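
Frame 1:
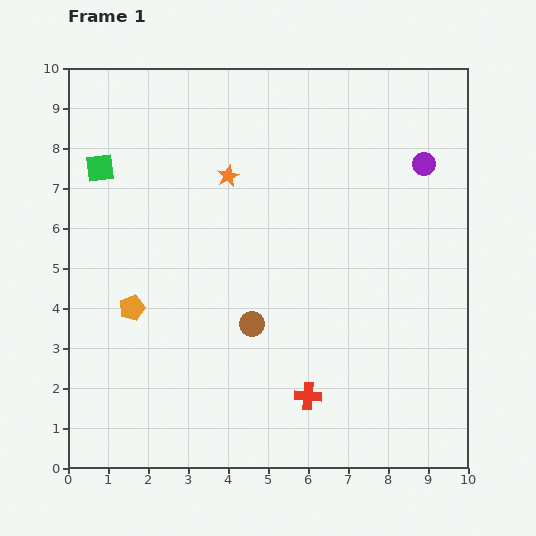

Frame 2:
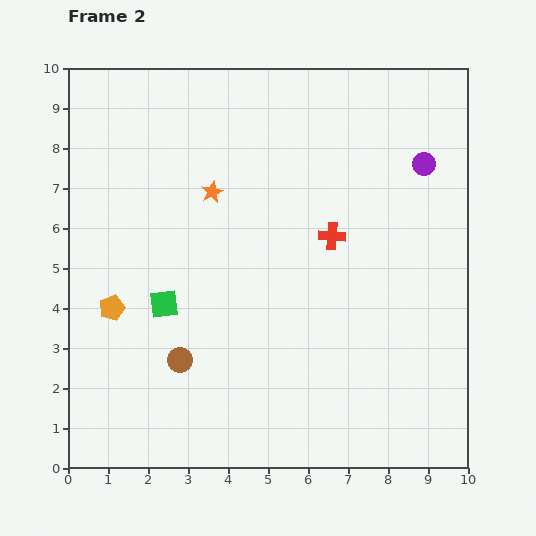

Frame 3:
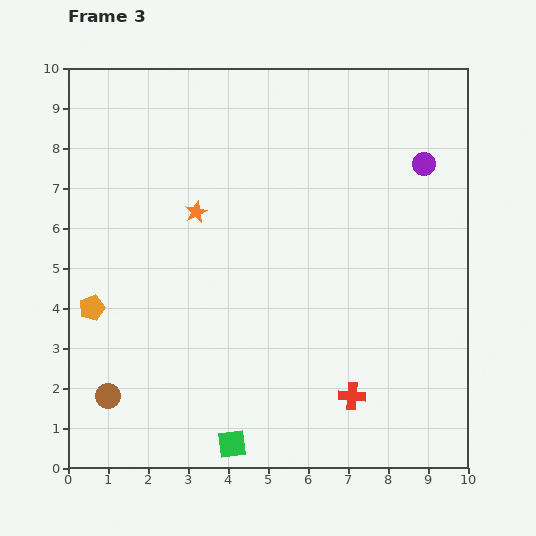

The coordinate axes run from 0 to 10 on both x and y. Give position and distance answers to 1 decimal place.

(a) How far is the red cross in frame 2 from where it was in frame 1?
4.0

The red cross moved from (6.0, 1.8) to (6.6, 5.8), a distance of √(0.6² + 4.0²) ≈ 4.0.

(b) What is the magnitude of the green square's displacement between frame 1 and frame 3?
7.6

The green square moved from (0.8, 7.5) to (4.1, 0.6), a distance of √(3.3² + 6.9²) ≈ 7.6.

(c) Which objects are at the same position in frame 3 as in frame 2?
the purple circle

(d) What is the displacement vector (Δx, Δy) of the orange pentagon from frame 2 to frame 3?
(-0.5, 0.0)

The orange pentagon was at (1.1, 4.0) in frame 2 and (0.6, 4.0) in frame 3.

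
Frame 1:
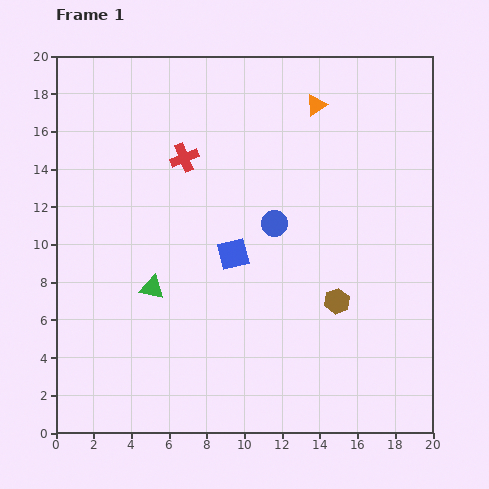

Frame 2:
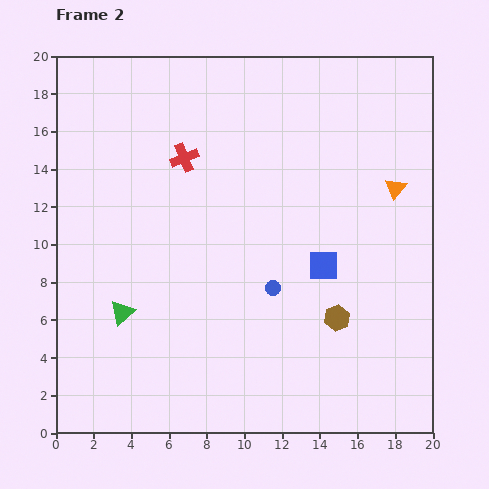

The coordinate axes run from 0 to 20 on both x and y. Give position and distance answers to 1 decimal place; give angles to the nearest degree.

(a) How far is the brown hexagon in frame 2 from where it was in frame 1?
0.9

The brown hexagon moved from (14.9, 7.0) to (14.9, 6.1), a distance of √(0.0² + 0.9²) ≈ 0.9.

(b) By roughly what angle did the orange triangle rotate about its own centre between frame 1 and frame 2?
19° counter-clockwise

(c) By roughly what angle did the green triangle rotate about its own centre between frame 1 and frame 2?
54° counter-clockwise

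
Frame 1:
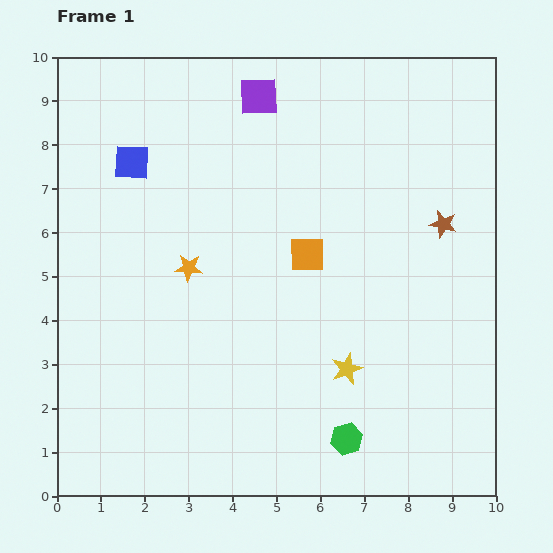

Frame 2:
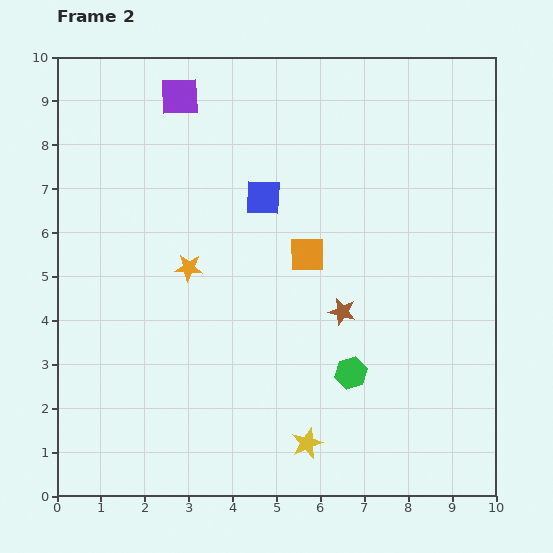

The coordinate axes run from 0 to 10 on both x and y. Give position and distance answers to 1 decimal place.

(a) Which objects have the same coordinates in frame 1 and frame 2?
the orange square, the orange star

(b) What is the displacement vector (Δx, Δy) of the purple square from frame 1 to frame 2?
(-1.8, 0.0)

The purple square was at (4.6, 9.1) in frame 1 and (2.8, 9.1) in frame 2.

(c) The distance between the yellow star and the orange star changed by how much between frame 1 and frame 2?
+0.5

Distance in frame 1: 4.3. Distance in frame 2: 4.8.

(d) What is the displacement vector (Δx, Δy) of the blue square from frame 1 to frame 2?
(3.0, -0.8)

The blue square was at (1.7, 7.6) in frame 1 and (4.7, 6.8) in frame 2.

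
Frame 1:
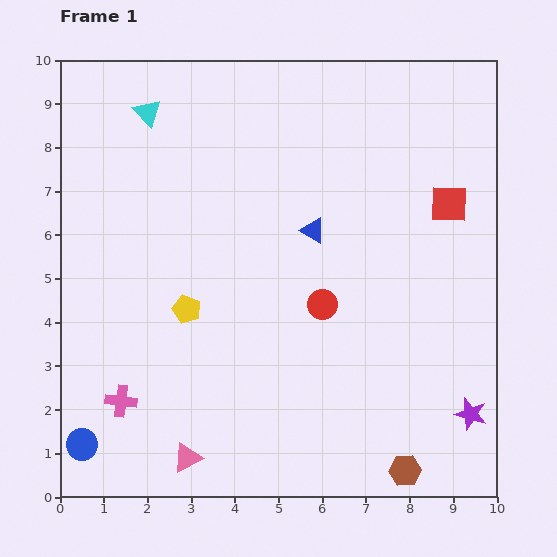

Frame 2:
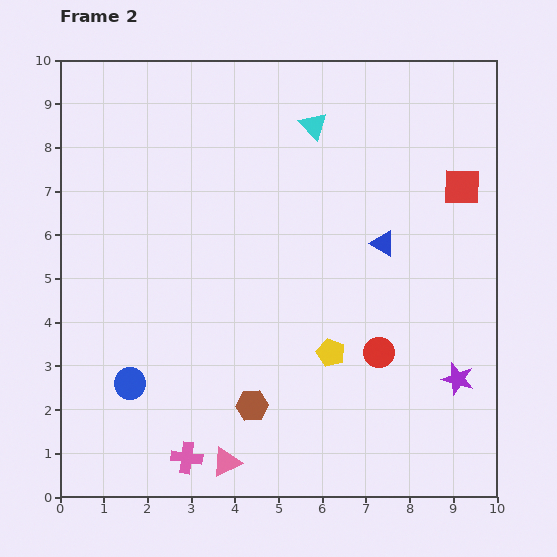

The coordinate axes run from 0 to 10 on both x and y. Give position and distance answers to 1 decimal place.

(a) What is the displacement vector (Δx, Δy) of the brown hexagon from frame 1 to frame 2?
(-3.5, 1.5)

The brown hexagon was at (7.9, 0.6) in frame 1 and (4.4, 2.1) in frame 2.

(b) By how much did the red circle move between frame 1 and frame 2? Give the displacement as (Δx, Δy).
(1.3, -1.1)

The red circle was at (6.0, 4.4) in frame 1 and (7.3, 3.3) in frame 2.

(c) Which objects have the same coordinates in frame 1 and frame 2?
none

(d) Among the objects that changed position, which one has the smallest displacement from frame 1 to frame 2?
the red square

(moved 0.5)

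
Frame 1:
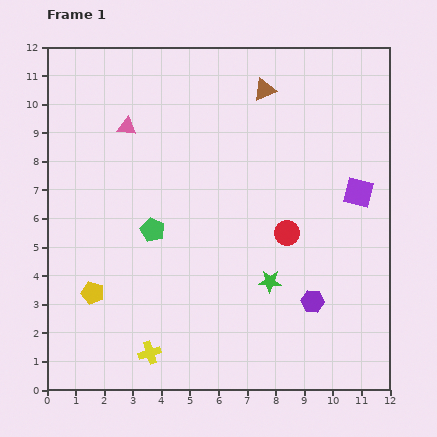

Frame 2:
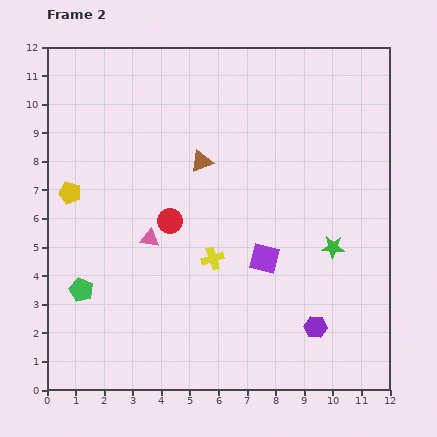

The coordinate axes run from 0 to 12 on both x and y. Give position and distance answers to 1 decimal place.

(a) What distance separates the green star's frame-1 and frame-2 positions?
2.5

The green star moved from (7.8, 3.8) to (10.0, 5.0), a distance of √(2.2² + 1.2²) ≈ 2.5.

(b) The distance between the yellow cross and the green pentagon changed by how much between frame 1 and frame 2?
+0.4

Distance in frame 1: 4.3. Distance in frame 2: 4.7.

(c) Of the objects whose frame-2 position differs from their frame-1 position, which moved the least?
the purple hexagon

(moved 0.9)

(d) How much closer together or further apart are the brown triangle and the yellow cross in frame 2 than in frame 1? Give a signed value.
-6.6

Distance in frame 1: 10.0. Distance in frame 2: 3.4.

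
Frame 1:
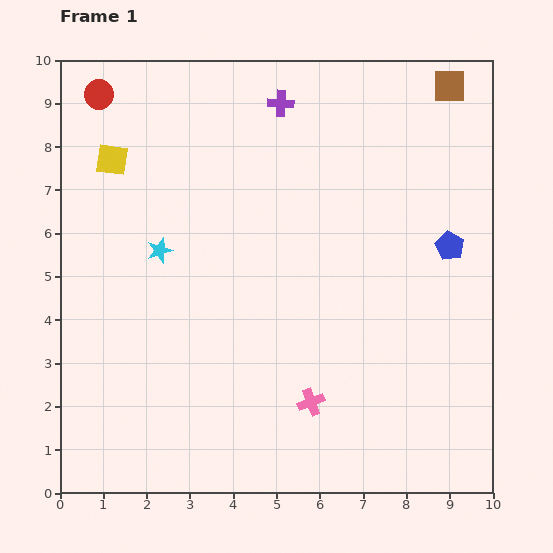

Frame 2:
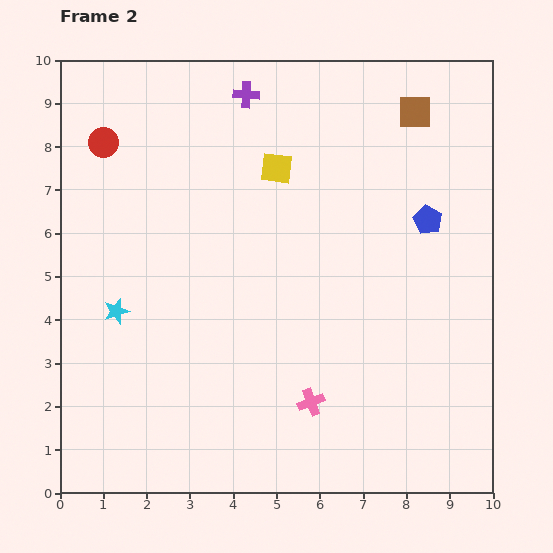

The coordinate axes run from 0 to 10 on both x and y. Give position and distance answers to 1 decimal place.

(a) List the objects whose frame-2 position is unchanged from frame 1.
the pink cross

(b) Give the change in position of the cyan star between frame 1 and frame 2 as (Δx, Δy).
(-1.0, -1.4)

The cyan star was at (2.3, 5.6) in frame 1 and (1.3, 4.2) in frame 2.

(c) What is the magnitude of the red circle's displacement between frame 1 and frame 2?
1.1

The red circle moved from (0.9, 9.2) to (1.0, 8.1), a distance of √(0.1² + 1.1²) ≈ 1.1.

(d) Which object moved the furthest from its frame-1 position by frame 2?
the yellow square

(moved 3.8; next 1.7)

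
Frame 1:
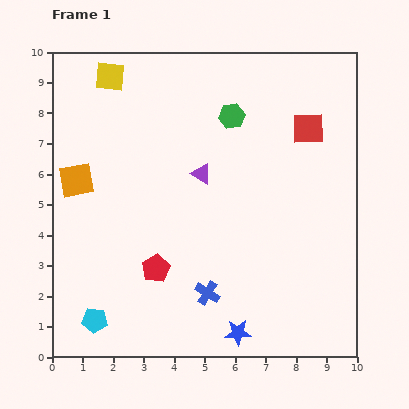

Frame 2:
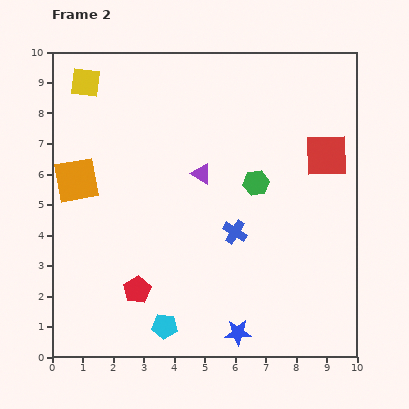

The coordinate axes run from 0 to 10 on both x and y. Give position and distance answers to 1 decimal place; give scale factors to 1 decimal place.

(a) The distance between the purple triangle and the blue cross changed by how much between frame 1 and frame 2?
-1.7

Distance in frame 1: 3.9. Distance in frame 2: 2.2.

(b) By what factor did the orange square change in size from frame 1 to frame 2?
1.3×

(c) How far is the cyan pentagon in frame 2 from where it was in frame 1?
2.3

The cyan pentagon moved from (1.4, 1.2) to (3.7, 1.0), a distance of √(2.3² + 0.2²) ≈ 2.3.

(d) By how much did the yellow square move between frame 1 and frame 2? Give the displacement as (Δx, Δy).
(-0.8, -0.2)

The yellow square was at (1.9, 9.2) in frame 1 and (1.1, 9.0) in frame 2.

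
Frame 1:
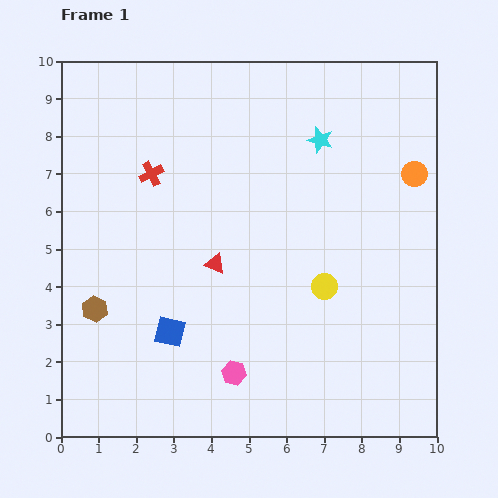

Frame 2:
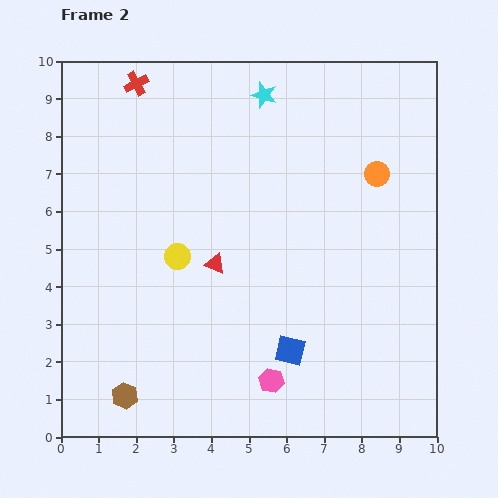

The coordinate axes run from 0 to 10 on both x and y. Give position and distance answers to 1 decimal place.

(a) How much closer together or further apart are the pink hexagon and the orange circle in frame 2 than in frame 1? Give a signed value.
-1.0

Distance in frame 1: 7.2. Distance in frame 2: 6.2.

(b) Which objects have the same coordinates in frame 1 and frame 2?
the red triangle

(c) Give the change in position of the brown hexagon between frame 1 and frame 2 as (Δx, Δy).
(0.8, -2.3)

The brown hexagon was at (0.9, 3.4) in frame 1 and (1.7, 1.1) in frame 2.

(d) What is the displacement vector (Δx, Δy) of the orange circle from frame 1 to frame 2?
(-1.0, 0.0)

The orange circle was at (9.4, 7.0) in frame 1 and (8.4, 7.0) in frame 2.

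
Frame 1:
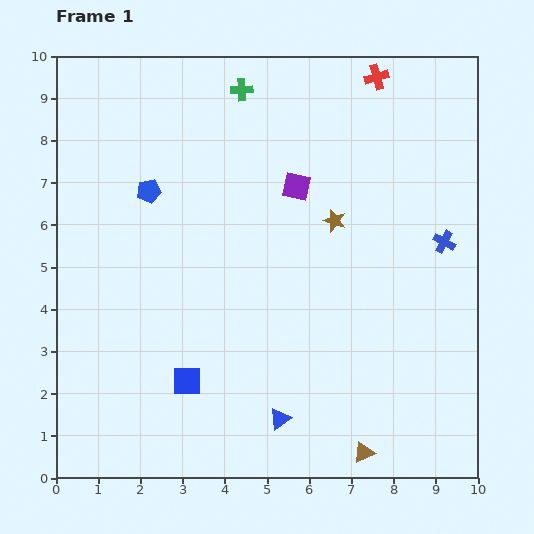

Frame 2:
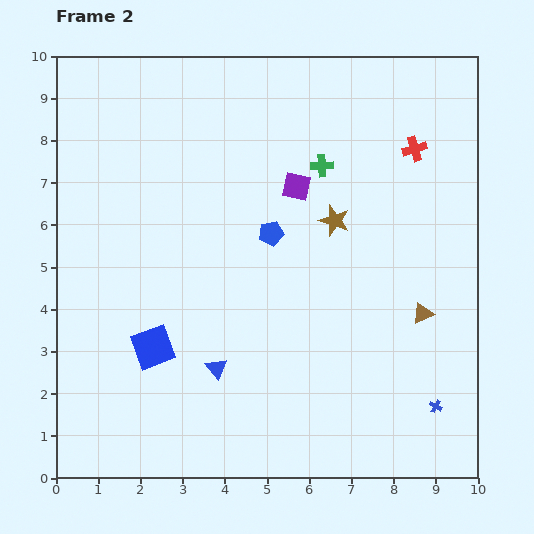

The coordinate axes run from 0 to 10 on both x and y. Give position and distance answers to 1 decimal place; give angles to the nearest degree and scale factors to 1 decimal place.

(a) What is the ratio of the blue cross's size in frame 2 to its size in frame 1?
0.6×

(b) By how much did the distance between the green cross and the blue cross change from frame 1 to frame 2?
+0.3

Distance in frame 1: 6.0. Distance in frame 2: 6.3.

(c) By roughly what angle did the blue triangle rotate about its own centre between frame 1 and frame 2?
34° counter-clockwise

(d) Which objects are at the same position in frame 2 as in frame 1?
the brown star, the purple square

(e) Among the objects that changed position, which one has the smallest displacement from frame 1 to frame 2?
the blue square

(moved 1.1)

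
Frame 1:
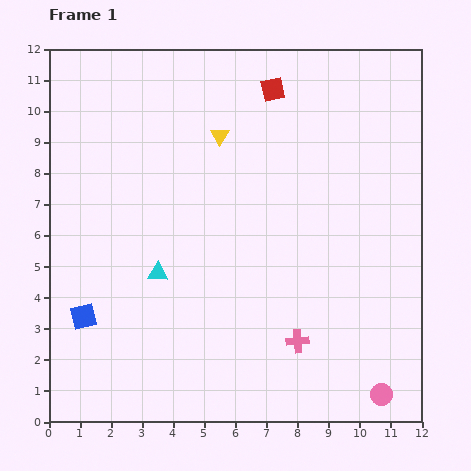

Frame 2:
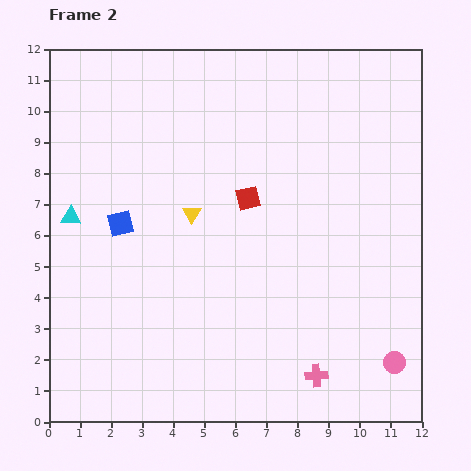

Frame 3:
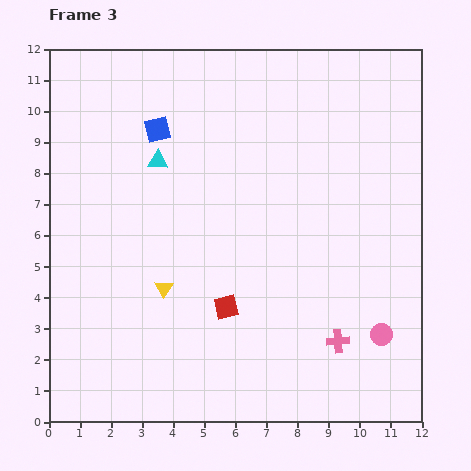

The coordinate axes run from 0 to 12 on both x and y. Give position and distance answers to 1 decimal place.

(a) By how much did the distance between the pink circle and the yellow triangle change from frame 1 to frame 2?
-1.7

Distance in frame 1: 9.8. Distance in frame 2: 8.1.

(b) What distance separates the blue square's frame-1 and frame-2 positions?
3.2

The blue square moved from (1.1, 3.4) to (2.3, 6.4), a distance of √(1.2² + 3.0²) ≈ 3.2.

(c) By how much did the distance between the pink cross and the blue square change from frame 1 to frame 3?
+2.0

Distance in frame 1: 6.9. Distance in frame 3: 8.9.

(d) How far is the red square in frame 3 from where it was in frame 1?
7.2

The red square moved from (7.2, 10.7) to (5.7, 3.7), a distance of √(1.5² + 7.0²) ≈ 7.2.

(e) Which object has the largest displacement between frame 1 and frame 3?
the red square

(moved 7.2; next 6.5)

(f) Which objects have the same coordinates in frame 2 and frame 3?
none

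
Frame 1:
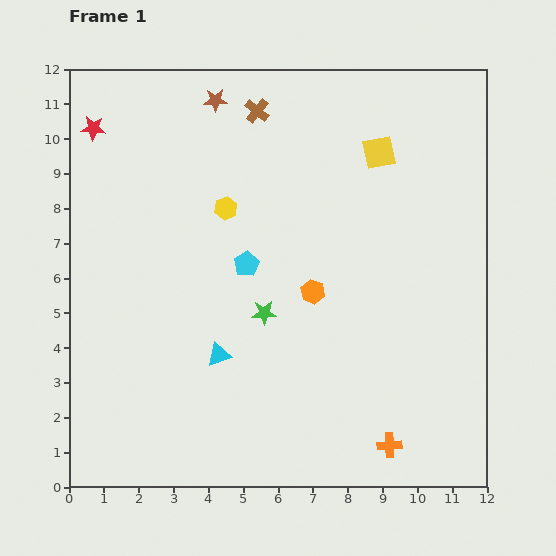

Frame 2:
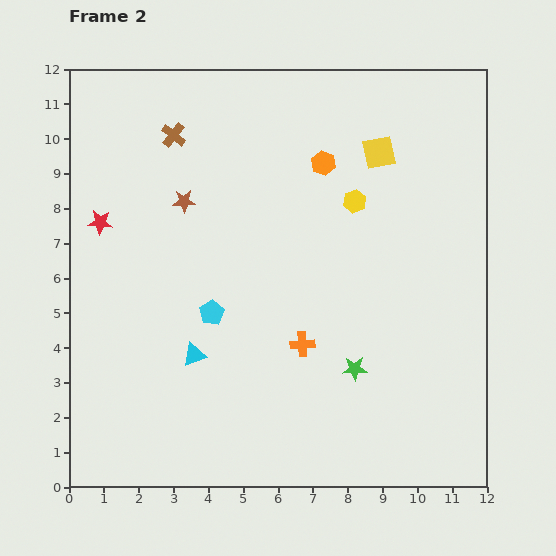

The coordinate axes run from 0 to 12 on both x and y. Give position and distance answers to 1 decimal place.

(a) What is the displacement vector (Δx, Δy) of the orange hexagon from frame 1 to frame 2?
(0.3, 3.7)

The orange hexagon was at (7.0, 5.6) in frame 1 and (7.3, 9.3) in frame 2.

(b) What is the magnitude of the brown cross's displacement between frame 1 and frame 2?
2.5

The brown cross moved from (5.4, 10.8) to (3.0, 10.1), a distance of √(2.4² + 0.7²) ≈ 2.5.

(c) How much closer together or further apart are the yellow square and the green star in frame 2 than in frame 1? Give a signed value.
+0.5

Distance in frame 1: 5.7. Distance in frame 2: 6.2.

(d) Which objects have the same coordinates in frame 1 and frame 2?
the yellow square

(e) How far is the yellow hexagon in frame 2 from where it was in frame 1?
3.7

The yellow hexagon moved from (4.5, 8.0) to (8.2, 8.2), a distance of √(3.7² + 0.2²) ≈ 3.7.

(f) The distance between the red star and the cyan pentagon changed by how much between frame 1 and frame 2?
-1.8

Distance in frame 1: 5.9. Distance in frame 2: 4.1.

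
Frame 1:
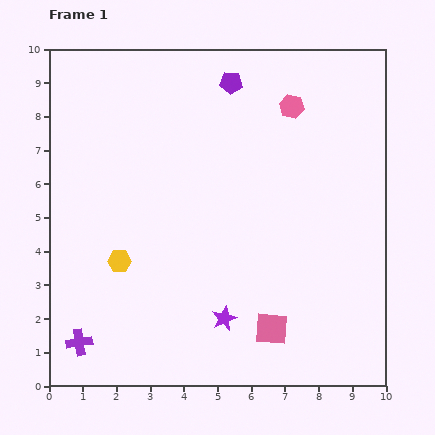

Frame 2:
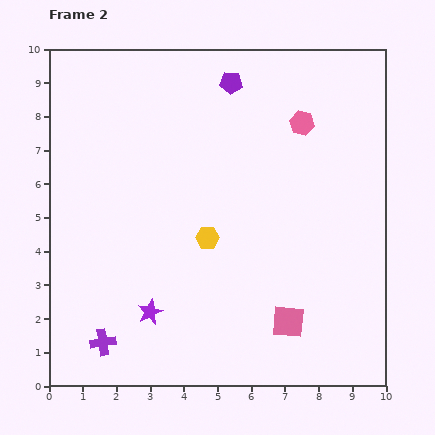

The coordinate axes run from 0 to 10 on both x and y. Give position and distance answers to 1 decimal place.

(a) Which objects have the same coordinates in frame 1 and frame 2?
the purple pentagon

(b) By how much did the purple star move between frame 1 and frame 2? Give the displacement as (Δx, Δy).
(-2.2, 0.2)

The purple star was at (5.2, 2.0) in frame 1 and (3.0, 2.2) in frame 2.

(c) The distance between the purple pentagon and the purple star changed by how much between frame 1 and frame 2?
+0.2

Distance in frame 1: 7.0. Distance in frame 2: 7.2.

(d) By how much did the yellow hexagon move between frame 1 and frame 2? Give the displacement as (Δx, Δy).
(2.6, 0.7)

The yellow hexagon was at (2.1, 3.7) in frame 1 and (4.7, 4.4) in frame 2.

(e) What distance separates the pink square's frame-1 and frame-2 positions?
0.5

The pink square moved from (6.6, 1.7) to (7.1, 1.9), a distance of √(0.5² + 0.2²) ≈ 0.5.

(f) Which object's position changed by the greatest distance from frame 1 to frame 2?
the yellow hexagon

(moved 2.7; next 2.2)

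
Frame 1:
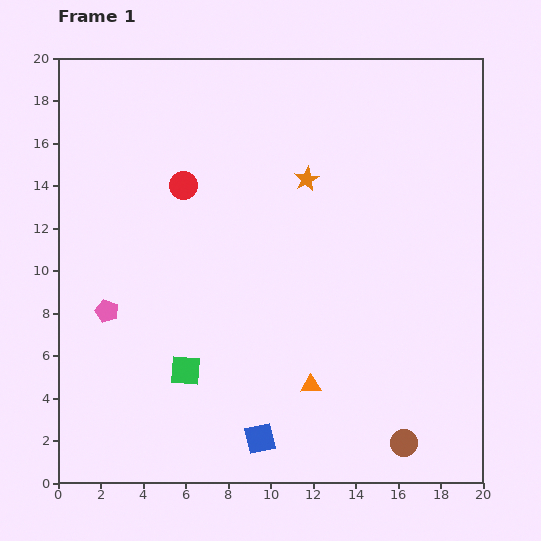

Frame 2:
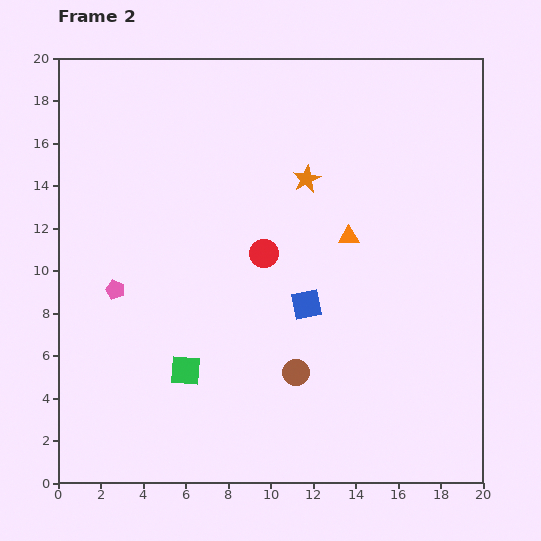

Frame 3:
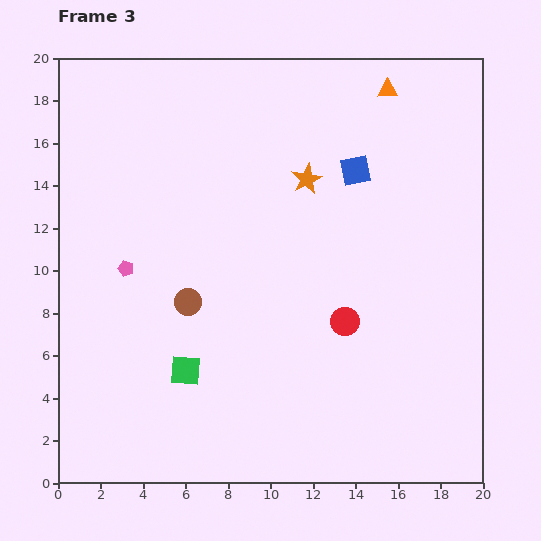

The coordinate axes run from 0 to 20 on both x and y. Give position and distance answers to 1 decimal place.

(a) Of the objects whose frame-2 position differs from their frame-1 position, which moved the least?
the pink pentagon

(moved 1.1)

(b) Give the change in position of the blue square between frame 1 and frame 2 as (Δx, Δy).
(2.2, 6.3)

The blue square was at (9.5, 2.1) in frame 1 and (11.7, 8.4) in frame 2.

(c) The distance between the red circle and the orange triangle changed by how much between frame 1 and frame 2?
-7.1

Distance in frame 1: 11.2. Distance in frame 2: 4.1.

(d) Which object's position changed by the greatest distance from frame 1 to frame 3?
the orange triangle

(moved 14.4; next 13.4)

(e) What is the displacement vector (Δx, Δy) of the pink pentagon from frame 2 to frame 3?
(0.5, 1.0)

The pink pentagon was at (2.7, 9.1) in frame 2 and (3.2, 10.1) in frame 3.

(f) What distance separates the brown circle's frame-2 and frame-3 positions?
6.1

The brown circle moved from (11.2, 5.2) to (6.1, 8.5), a distance of √(5.1² + 3.3²) ≈ 6.1.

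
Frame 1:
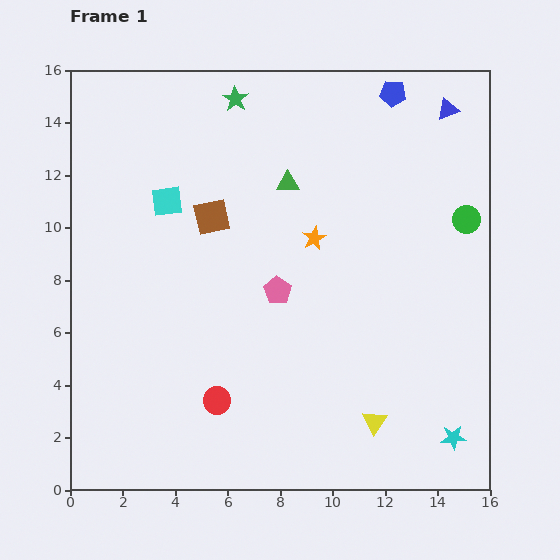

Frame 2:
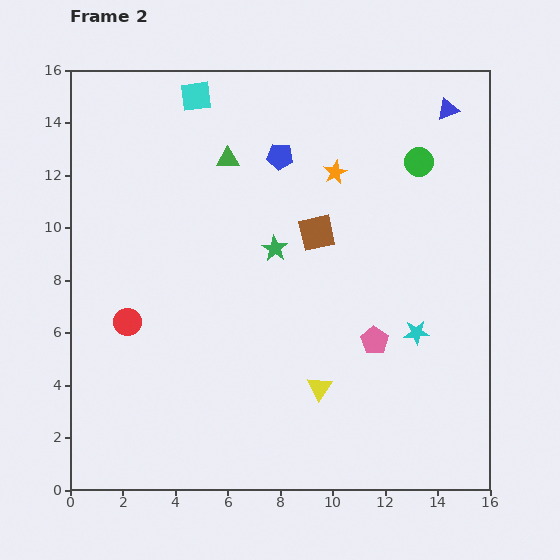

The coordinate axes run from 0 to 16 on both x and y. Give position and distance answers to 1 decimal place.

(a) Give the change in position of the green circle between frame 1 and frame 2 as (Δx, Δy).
(-1.8, 2.2)

The green circle was at (15.1, 10.3) in frame 1 and (13.3, 12.5) in frame 2.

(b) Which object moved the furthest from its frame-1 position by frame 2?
the green star

(moved 5.9; next 4.9)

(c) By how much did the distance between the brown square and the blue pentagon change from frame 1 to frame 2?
-5.1

Distance in frame 1: 8.3. Distance in frame 2: 3.2.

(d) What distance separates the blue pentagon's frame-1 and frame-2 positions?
4.9

The blue pentagon moved from (12.3, 15.1) to (8.0, 12.7), a distance of √(4.3² + 2.4²) ≈ 4.9.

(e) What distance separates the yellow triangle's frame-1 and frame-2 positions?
2.5

The yellow triangle moved from (11.6, 2.6) to (9.5, 3.9), a distance of √(2.1² + 1.3²) ≈ 2.5.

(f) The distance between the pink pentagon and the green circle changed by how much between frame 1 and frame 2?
-0.7

Distance in frame 1: 7.7. Distance in frame 2: 7.0.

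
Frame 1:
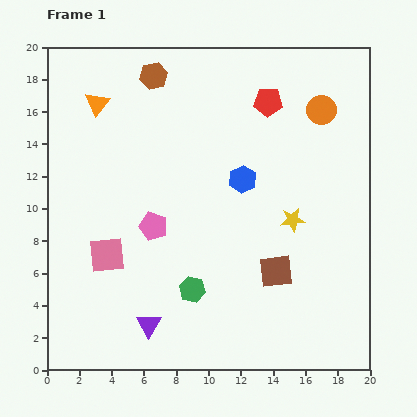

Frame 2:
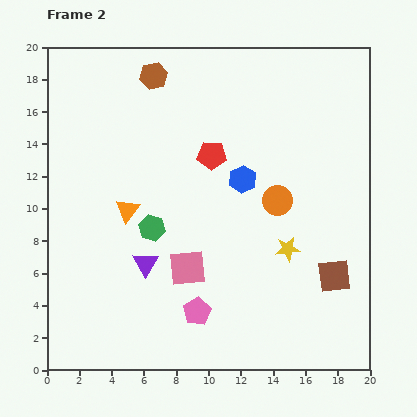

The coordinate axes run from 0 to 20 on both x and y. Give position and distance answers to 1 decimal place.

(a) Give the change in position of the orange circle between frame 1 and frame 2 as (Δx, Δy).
(-2.7, -5.6)

The orange circle was at (17.0, 16.1) in frame 1 and (14.3, 10.5) in frame 2.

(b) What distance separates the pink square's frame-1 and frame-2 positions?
5.1

The pink square moved from (3.7, 7.1) to (8.7, 6.3), a distance of √(5.0² + 0.8²) ≈ 5.1.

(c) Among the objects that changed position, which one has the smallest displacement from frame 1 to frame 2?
the yellow star

(moved 1.8)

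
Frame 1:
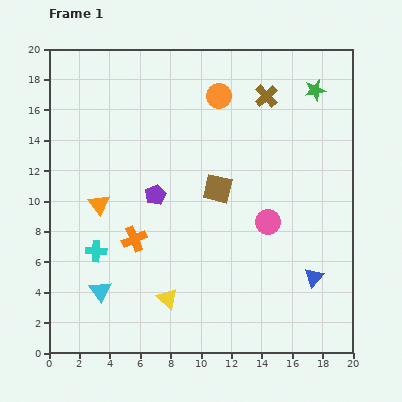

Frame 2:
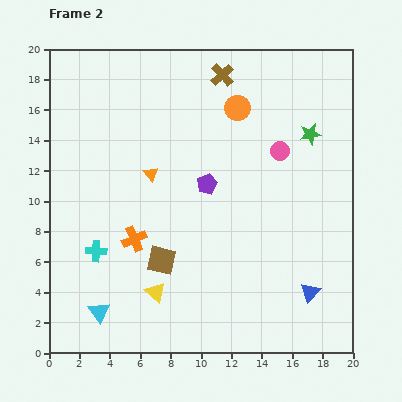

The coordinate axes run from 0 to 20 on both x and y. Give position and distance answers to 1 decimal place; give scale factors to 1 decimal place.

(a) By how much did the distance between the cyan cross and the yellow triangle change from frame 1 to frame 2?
-0.9

Distance in frame 1: 5.6. Distance in frame 2: 4.7.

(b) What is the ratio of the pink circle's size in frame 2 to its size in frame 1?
0.7×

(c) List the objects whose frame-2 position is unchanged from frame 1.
the cyan cross, the orange cross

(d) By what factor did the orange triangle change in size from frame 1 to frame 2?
0.7×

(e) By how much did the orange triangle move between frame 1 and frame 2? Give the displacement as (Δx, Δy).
(3.4, 2.0)

The orange triangle was at (3.3, 9.8) in frame 1 and (6.7, 11.8) in frame 2.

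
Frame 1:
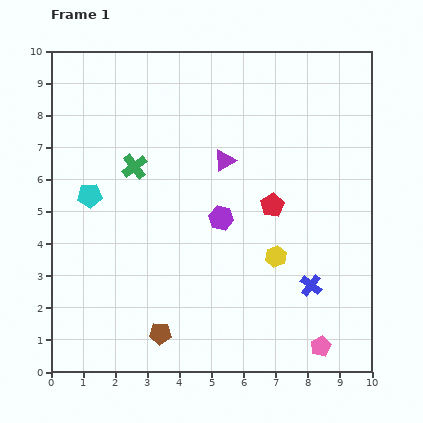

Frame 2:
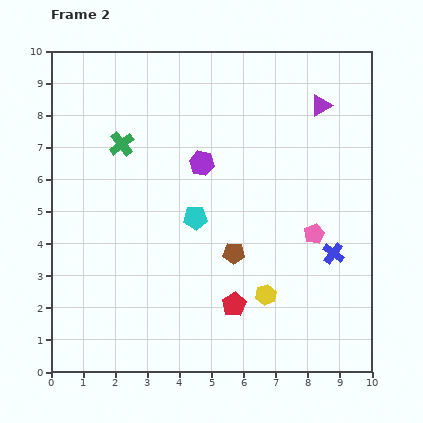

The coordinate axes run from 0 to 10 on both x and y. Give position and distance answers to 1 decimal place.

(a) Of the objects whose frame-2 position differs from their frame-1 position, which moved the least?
the green cross

(moved 0.8)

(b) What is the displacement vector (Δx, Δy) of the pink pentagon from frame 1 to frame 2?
(-0.2, 3.5)

The pink pentagon was at (8.4, 0.8) in frame 1 and (8.2, 4.3) in frame 2.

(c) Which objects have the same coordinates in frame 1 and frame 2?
none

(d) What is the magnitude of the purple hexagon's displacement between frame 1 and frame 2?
1.8

The purple hexagon moved from (5.3, 4.8) to (4.7, 6.5), a distance of √(0.6² + 1.7²) ≈ 1.8.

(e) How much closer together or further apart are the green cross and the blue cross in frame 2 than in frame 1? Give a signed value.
+0.8

Distance in frame 1: 6.6. Distance in frame 2: 7.4.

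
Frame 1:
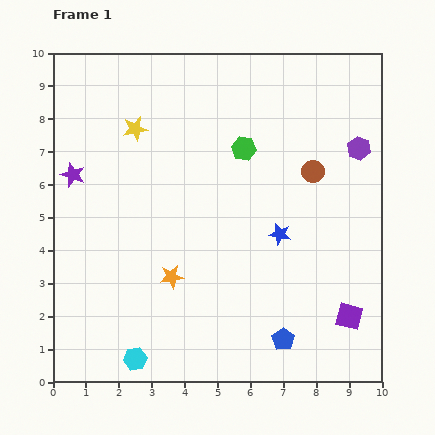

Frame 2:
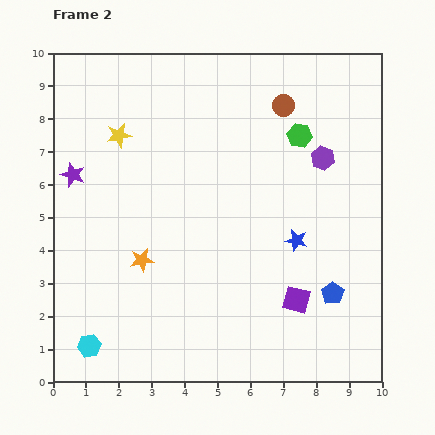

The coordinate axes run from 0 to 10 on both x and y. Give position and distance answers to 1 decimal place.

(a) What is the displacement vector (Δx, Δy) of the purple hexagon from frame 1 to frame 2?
(-1.1, -0.3)

The purple hexagon was at (9.3, 7.1) in frame 1 and (8.2, 6.8) in frame 2.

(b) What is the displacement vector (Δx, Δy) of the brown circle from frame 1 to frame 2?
(-0.9, 2.0)

The brown circle was at (7.9, 6.4) in frame 1 and (7.0, 8.4) in frame 2.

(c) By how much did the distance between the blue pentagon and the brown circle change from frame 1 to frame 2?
+0.7

Distance in frame 1: 5.2. Distance in frame 2: 5.9.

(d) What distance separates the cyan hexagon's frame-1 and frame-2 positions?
1.5

The cyan hexagon moved from (2.5, 0.7) to (1.1, 1.1), a distance of √(1.4² + 0.4²) ≈ 1.5.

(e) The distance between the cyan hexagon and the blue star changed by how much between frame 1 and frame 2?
+1.3

Distance in frame 1: 5.8. Distance in frame 2: 7.1.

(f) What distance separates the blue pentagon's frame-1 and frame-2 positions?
2.1

The blue pentagon moved from (7.0, 1.3) to (8.5, 2.7), a distance of √(1.5² + 1.4²) ≈ 2.1.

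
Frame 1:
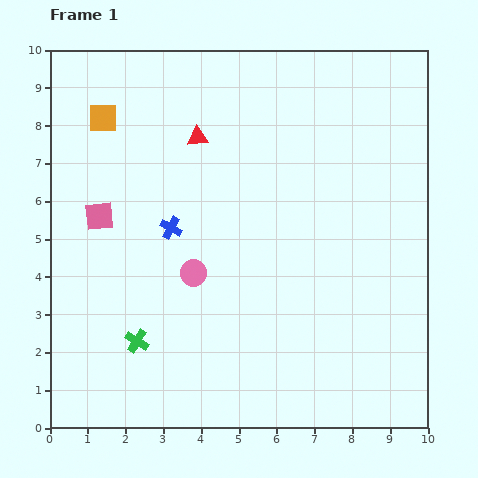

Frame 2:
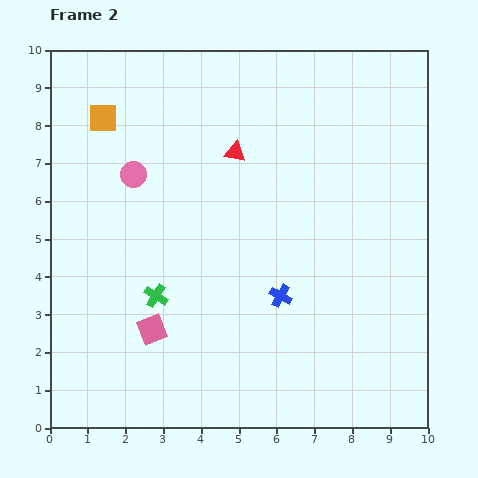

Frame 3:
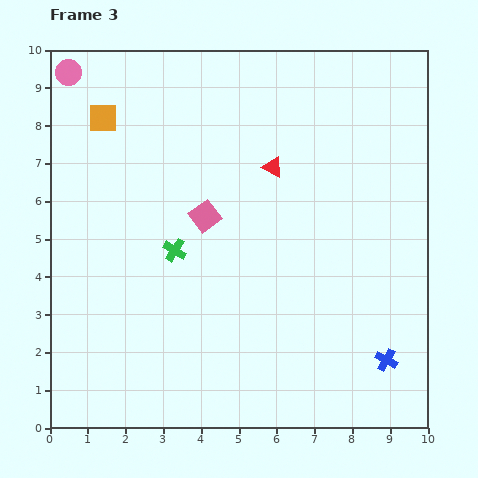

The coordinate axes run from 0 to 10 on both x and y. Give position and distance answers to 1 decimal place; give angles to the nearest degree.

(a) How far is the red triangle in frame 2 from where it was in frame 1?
1.1

The red triangle moved from (3.9, 7.7) to (4.9, 7.3), a distance of √(1.0² + 0.4²) ≈ 1.1.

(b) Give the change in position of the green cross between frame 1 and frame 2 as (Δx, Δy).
(0.5, 1.2)

The green cross was at (2.3, 2.3) in frame 1 and (2.8, 3.5) in frame 2.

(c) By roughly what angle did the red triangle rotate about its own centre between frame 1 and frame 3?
31° clockwise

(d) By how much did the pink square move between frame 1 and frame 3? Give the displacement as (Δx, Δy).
(2.8, 0.0)

The pink square was at (1.3, 5.6) in frame 1 and (4.1, 5.6) in frame 3.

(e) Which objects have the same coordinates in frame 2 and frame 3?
the orange square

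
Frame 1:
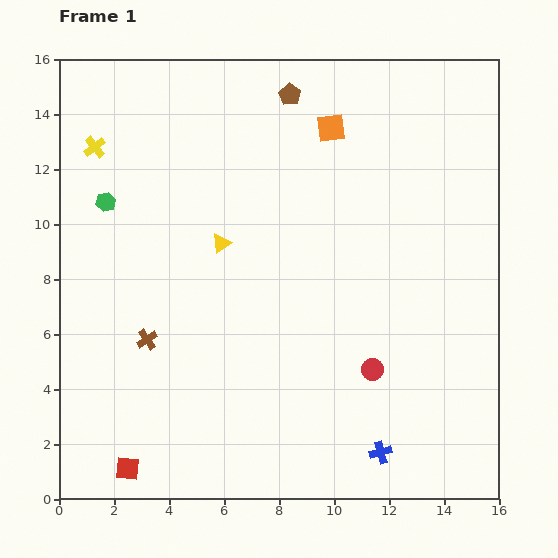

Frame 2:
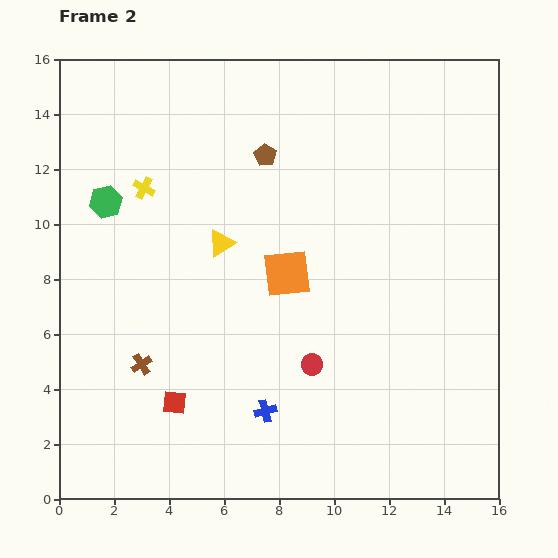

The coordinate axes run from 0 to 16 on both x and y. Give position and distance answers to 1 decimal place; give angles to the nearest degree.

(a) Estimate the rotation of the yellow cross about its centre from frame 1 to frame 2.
24° counter-clockwise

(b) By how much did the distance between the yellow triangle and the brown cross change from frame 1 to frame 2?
+0.9

Distance in frame 1: 4.4. Distance in frame 2: 5.3.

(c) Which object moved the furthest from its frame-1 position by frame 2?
the orange square

(moved 5.5; next 4.5)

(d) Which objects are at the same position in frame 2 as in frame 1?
the yellow triangle, the green hexagon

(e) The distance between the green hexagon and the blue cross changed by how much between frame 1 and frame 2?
-3.9

Distance in frame 1: 13.5. Distance in frame 2: 9.6.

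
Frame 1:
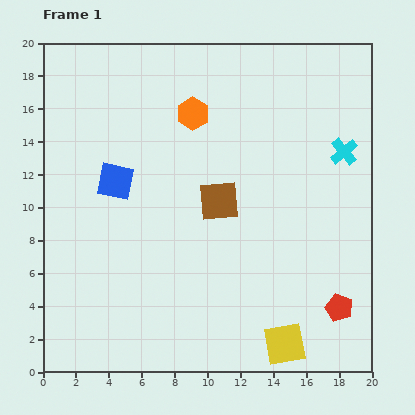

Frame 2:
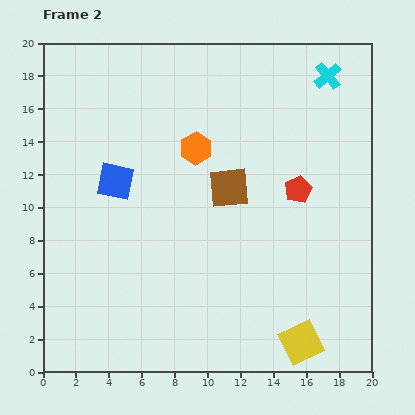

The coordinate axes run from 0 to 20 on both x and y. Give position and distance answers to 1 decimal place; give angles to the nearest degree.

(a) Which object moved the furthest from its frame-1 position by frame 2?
the red pentagon

(moved 7.6; next 4.7)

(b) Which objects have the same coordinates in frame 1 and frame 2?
the blue square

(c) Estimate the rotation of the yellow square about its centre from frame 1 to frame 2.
16° counter-clockwise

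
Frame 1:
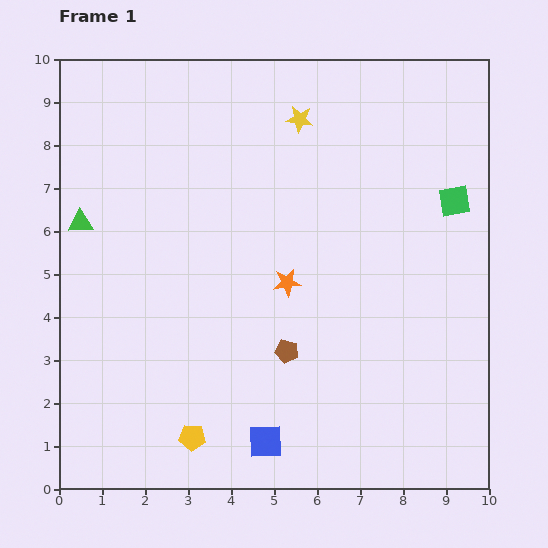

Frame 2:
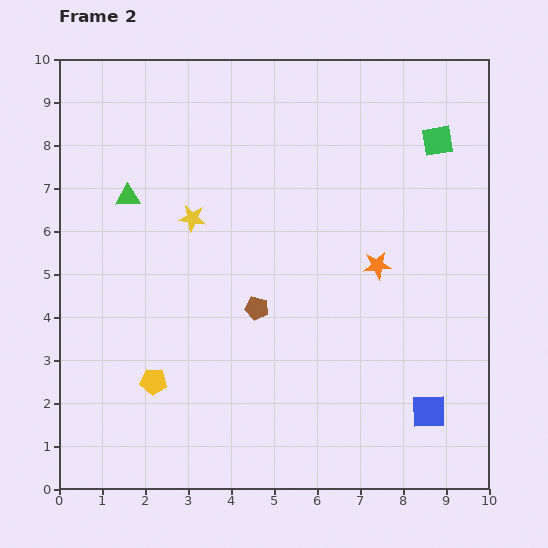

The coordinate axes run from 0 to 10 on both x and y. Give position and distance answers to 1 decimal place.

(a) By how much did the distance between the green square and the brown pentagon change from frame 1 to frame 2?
+0.5

Distance in frame 1: 5.2. Distance in frame 2: 5.7.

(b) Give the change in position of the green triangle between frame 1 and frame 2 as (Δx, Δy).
(1.1, 0.6)

The green triangle was at (0.5, 6.2) in frame 1 and (1.6, 6.8) in frame 2.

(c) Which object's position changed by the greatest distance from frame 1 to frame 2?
the blue square

(moved 3.9; next 3.4)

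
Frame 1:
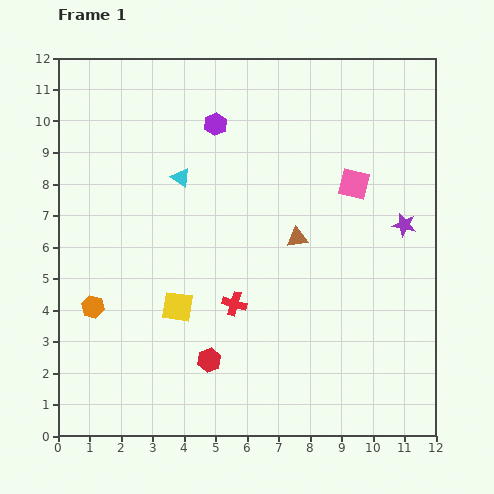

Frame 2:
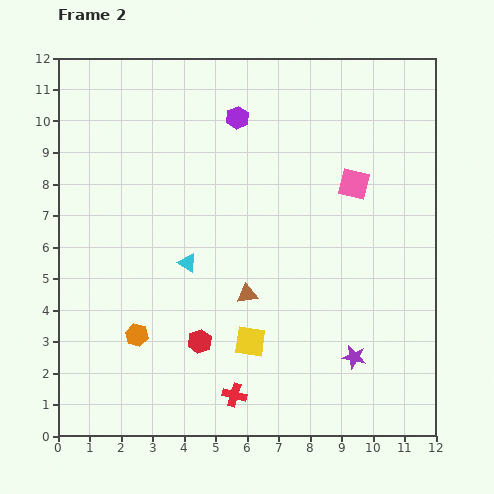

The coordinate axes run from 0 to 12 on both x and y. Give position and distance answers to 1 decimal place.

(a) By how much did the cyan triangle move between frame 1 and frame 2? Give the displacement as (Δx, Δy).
(0.2, -2.7)

The cyan triangle was at (3.9, 8.2) in frame 1 and (4.1, 5.5) in frame 2.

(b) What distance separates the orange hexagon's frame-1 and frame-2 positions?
1.7

The orange hexagon moved from (1.1, 4.1) to (2.5, 3.2), a distance of √(1.4² + 0.9²) ≈ 1.7.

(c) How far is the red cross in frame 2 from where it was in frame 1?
2.9

The red cross moved from (5.6, 4.2) to (5.6, 1.3), a distance of √(0.0² + 2.9²) ≈ 2.9.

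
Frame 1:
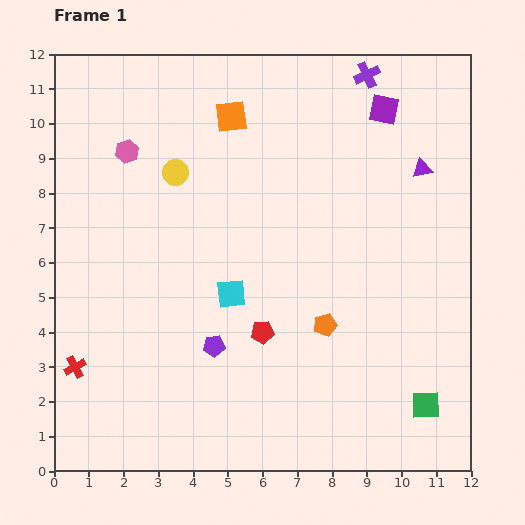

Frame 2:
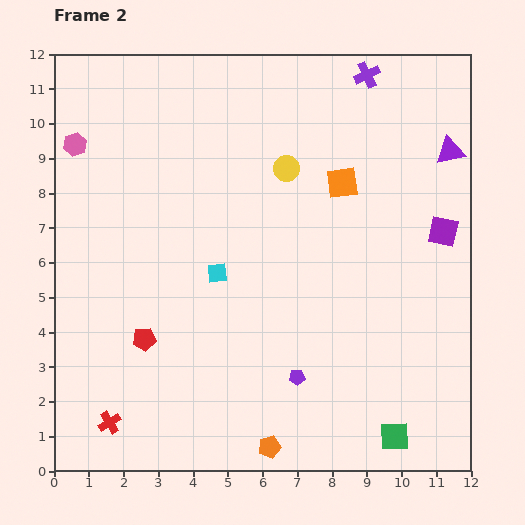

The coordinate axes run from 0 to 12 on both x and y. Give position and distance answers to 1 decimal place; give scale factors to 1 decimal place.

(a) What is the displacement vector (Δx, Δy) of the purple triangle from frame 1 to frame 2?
(0.8, 0.5)

The purple triangle was at (10.6, 8.7) in frame 1 and (11.4, 9.2) in frame 2.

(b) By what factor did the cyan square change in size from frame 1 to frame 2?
0.7×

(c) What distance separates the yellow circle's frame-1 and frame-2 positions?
3.2

The yellow circle moved from (3.5, 8.6) to (6.7, 8.7), a distance of √(3.2² + 0.1²) ≈ 3.2.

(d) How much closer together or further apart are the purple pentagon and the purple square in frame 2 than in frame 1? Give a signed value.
-2.5

Distance in frame 1: 8.4. Distance in frame 2: 5.9.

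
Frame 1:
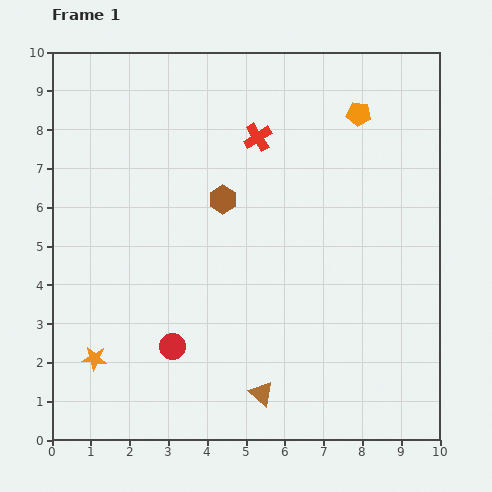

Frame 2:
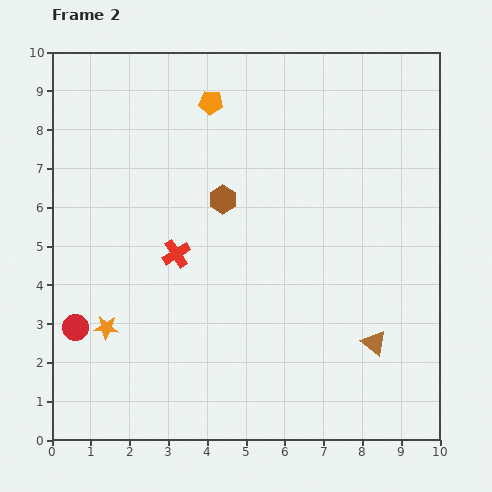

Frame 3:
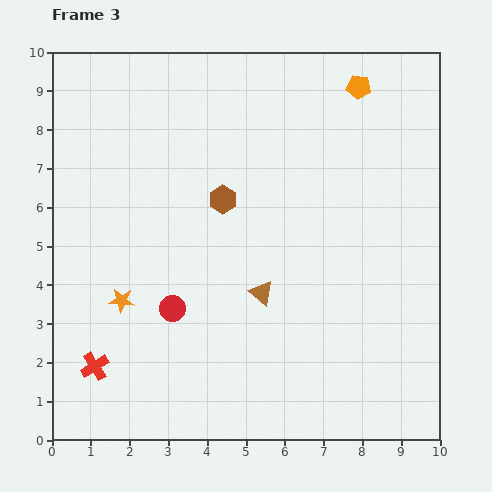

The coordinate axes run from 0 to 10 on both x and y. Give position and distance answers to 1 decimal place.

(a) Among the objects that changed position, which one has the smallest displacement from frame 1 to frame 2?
the orange star

(moved 0.9)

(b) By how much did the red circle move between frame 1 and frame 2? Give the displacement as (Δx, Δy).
(-2.5, 0.5)

The red circle was at (3.1, 2.4) in frame 1 and (0.6, 2.9) in frame 2.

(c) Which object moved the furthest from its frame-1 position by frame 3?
the red cross

(moved 7.2; next 2.6)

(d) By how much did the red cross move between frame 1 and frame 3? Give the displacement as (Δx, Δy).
(-4.2, -5.9)

The red cross was at (5.3, 7.8) in frame 1 and (1.1, 1.9) in frame 3.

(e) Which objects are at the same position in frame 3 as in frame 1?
the brown hexagon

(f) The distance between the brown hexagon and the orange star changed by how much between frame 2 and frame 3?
-0.8

Distance in frame 2: 4.5. Distance in frame 3: 3.7.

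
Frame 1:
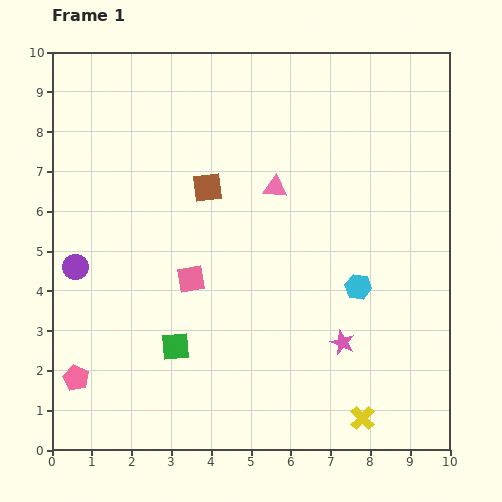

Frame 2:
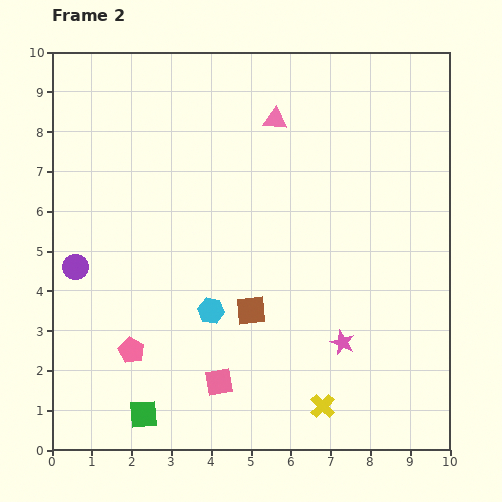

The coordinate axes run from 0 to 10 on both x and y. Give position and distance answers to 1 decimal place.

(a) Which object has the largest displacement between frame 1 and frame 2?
the cyan hexagon

(moved 3.7; next 3.3)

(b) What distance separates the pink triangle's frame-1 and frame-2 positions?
1.7

The pink triangle moved from (5.6, 6.6) to (5.6, 8.3), a distance of √(0.0² + 1.7²) ≈ 1.7.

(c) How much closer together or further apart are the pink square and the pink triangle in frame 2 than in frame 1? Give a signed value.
+3.6

Distance in frame 1: 3.1. Distance in frame 2: 6.7.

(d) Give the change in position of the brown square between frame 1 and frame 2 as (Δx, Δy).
(1.1, -3.1)

The brown square was at (3.9, 6.6) in frame 1 and (5.0, 3.5) in frame 2.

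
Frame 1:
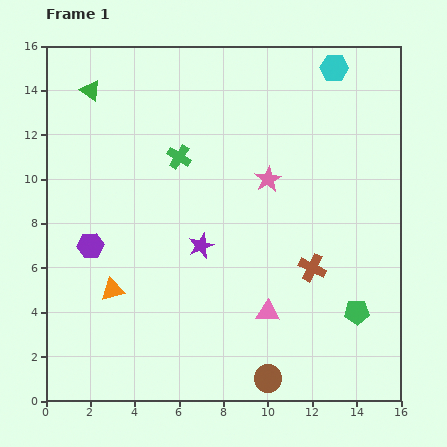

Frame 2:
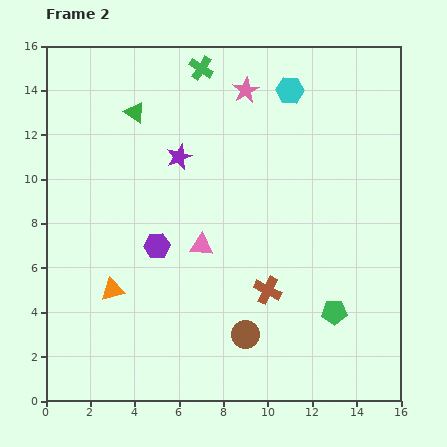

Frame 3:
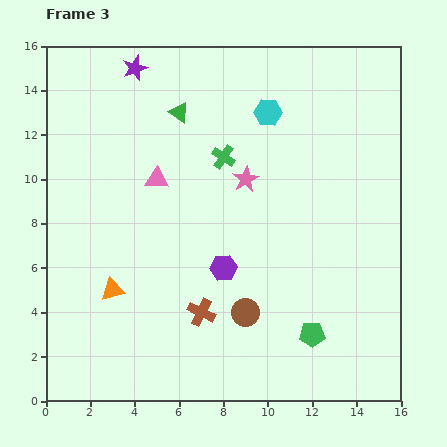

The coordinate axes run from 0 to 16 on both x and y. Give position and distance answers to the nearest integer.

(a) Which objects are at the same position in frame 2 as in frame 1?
the orange triangle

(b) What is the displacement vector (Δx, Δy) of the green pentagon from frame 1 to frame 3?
(-2, -1)

The green pentagon was at (14, 4) in frame 1 and (12, 3) in frame 3.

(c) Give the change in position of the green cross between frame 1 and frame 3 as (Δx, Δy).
(2, 0)

The green cross was at (6, 11) in frame 1 and (8, 11) in frame 3.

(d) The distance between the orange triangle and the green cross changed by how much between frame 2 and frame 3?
-3

Distance in frame 2: 11. Distance in frame 3: 8.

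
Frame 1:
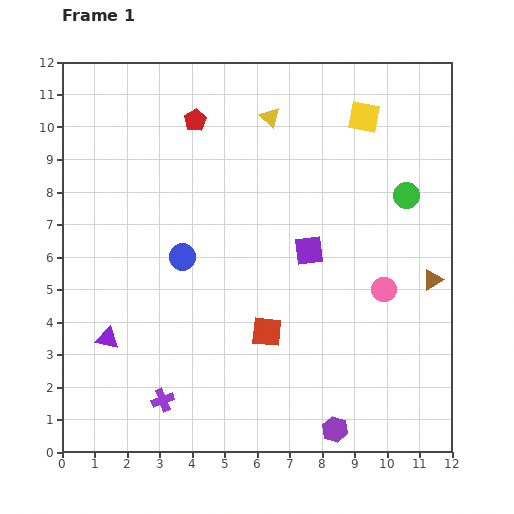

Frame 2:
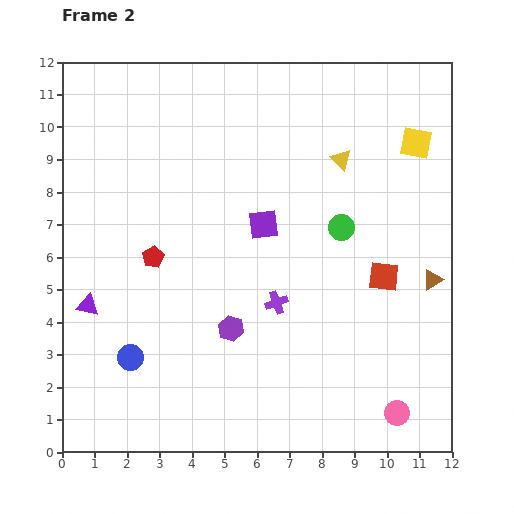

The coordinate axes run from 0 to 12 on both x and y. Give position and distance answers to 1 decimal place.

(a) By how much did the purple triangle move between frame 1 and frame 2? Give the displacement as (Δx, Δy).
(-0.6, 1.0)

The purple triangle was at (1.4, 3.5) in frame 1 and (0.8, 4.5) in frame 2.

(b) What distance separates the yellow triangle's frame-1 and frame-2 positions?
2.6

The yellow triangle moved from (6.4, 10.3) to (8.6, 9.0), a distance of √(2.2² + 1.3²) ≈ 2.6.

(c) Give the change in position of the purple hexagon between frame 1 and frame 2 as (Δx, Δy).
(-3.2, 3.1)

The purple hexagon was at (8.4, 0.7) in frame 1 and (5.2, 3.8) in frame 2.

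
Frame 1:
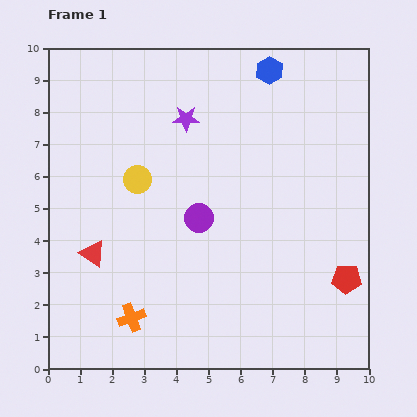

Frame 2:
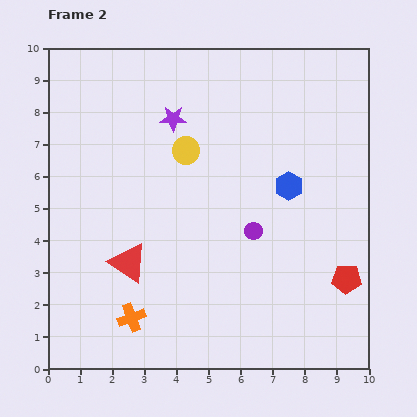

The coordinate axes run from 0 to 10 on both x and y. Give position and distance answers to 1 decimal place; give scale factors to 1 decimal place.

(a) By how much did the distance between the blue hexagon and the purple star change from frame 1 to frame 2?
+1.2

Distance in frame 1: 3.0. Distance in frame 2: 4.2.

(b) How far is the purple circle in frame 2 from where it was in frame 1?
1.7

The purple circle moved from (4.7, 4.7) to (6.4, 4.3), a distance of √(1.7² + 0.4²) ≈ 1.7.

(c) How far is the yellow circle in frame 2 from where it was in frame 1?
1.7

The yellow circle moved from (2.8, 5.9) to (4.3, 6.8), a distance of √(1.5² + 0.9²) ≈ 1.7.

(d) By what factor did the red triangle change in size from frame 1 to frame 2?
1.5×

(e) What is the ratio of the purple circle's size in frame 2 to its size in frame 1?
0.6×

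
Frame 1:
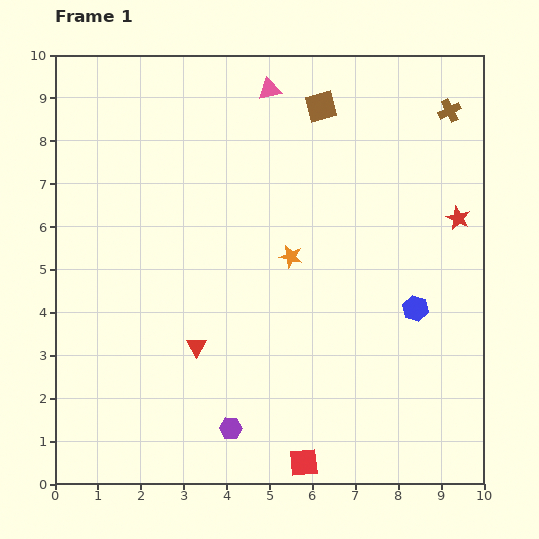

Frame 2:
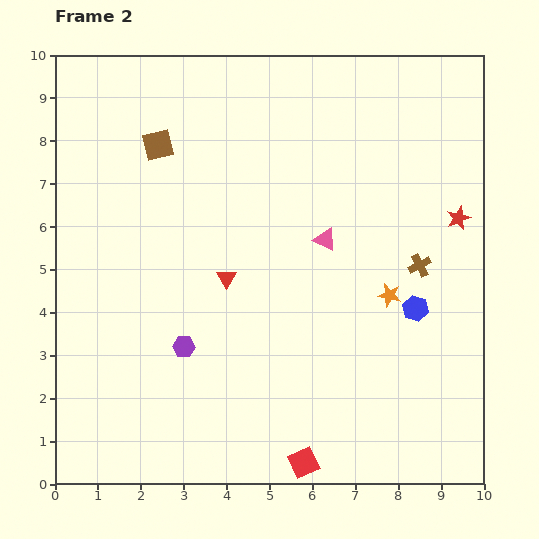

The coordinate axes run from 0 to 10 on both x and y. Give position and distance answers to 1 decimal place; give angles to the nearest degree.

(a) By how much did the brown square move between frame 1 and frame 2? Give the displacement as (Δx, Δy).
(-3.8, -0.9)

The brown square was at (6.2, 8.8) in frame 1 and (2.4, 7.9) in frame 2.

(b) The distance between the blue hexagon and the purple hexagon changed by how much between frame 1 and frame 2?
+0.4

Distance in frame 1: 5.1. Distance in frame 2: 5.5.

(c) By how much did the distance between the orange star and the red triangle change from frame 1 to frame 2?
+0.8

Distance in frame 1: 3.0. Distance in frame 2: 3.8.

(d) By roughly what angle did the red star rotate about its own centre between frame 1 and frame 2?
25° clockwise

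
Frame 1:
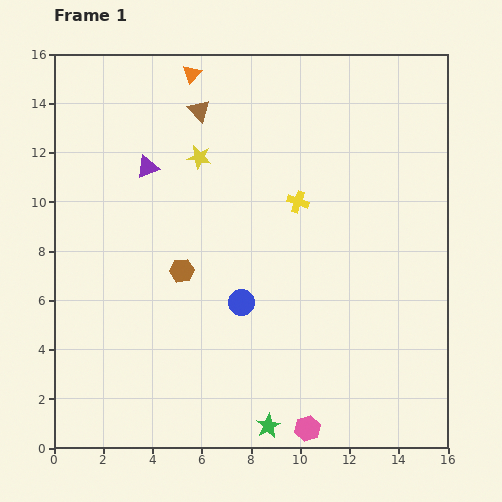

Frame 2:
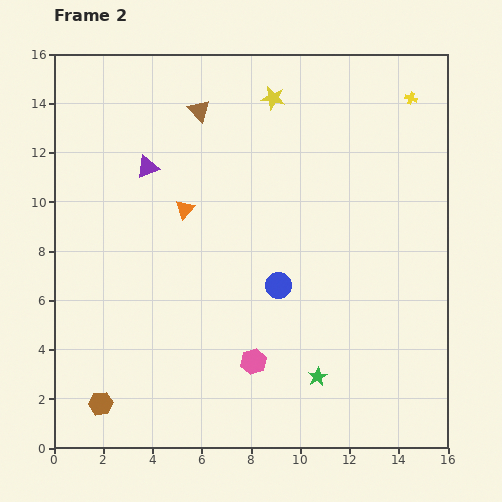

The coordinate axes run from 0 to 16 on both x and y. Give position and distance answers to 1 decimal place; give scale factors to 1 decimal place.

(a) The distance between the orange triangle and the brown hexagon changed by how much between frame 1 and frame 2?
+0.6

Distance in frame 1: 8.0. Distance in frame 2: 8.6.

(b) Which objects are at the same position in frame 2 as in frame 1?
the brown triangle, the purple triangle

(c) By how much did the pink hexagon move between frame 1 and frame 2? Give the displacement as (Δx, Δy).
(-2.2, 2.7)

The pink hexagon was at (10.3, 0.8) in frame 1 and (8.1, 3.5) in frame 2.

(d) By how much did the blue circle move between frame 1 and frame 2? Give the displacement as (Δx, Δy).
(1.5, 0.7)

The blue circle was at (7.6, 5.9) in frame 1 and (9.1, 6.6) in frame 2.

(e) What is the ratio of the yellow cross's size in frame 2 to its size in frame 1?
0.6×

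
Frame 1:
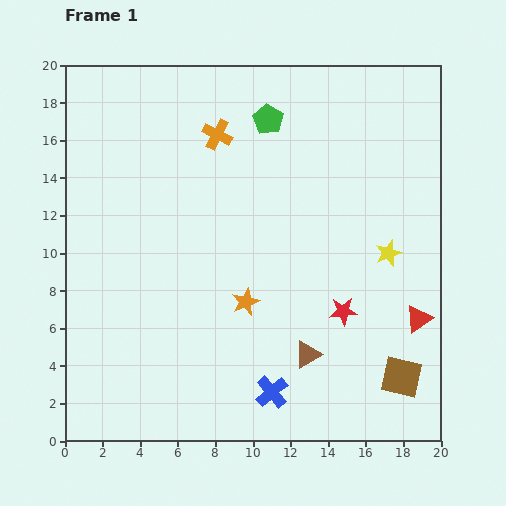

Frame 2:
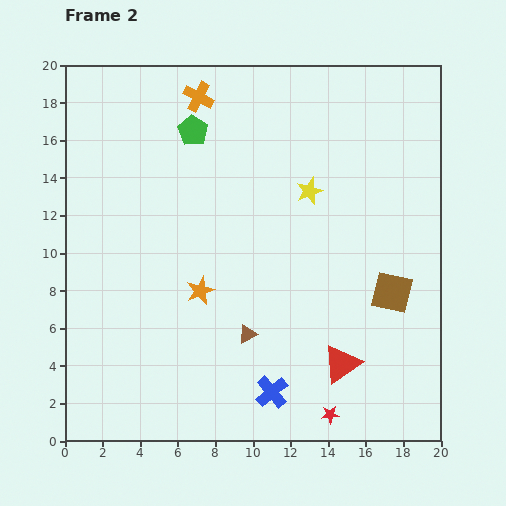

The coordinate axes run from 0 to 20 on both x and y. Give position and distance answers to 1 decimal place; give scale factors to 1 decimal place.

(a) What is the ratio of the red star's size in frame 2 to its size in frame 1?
0.6×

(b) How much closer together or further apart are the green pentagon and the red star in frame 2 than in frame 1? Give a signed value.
+5.8

Distance in frame 1: 11.0. Distance in frame 2: 16.8.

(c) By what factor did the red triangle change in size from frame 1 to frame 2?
1.4×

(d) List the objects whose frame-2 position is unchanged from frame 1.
the blue cross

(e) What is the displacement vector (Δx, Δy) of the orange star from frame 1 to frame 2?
(-2.4, 0.6)

The orange star was at (9.6, 7.4) in frame 1 and (7.2, 8.0) in frame 2.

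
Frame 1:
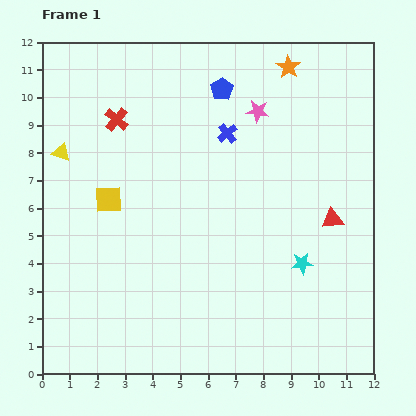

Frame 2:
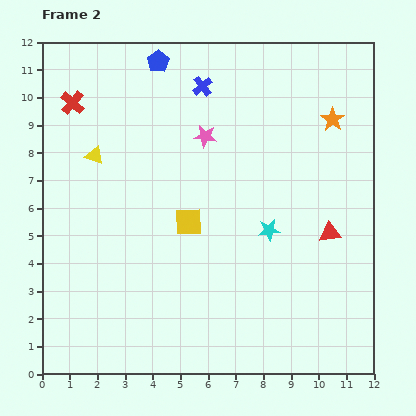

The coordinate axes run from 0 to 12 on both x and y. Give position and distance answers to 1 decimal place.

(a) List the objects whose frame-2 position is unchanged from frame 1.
none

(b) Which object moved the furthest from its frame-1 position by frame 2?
the yellow square

(moved 3.0; next 2.5)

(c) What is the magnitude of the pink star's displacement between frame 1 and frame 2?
2.1

The pink star moved from (7.8, 9.5) to (5.9, 8.6), a distance of √(1.9² + 0.9²) ≈ 2.1.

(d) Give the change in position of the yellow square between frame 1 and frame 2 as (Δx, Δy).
(2.9, -0.8)

The yellow square was at (2.4, 6.3) in frame 1 and (5.3, 5.5) in frame 2.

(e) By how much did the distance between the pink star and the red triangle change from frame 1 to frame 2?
+1.0

Distance in frame 1: 4.7. Distance in frame 2: 5.7.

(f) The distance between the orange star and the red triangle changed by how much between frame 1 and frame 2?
-1.6

Distance in frame 1: 5.7. Distance in frame 2: 4.1.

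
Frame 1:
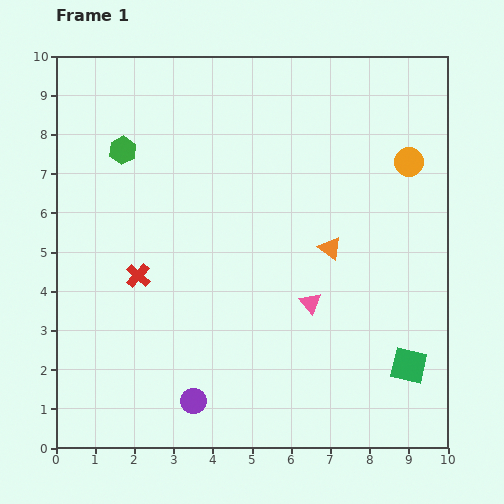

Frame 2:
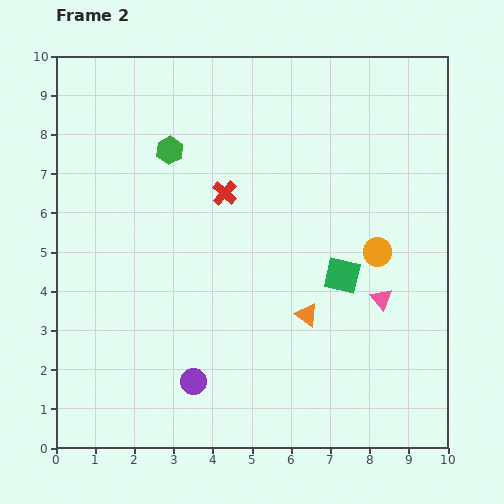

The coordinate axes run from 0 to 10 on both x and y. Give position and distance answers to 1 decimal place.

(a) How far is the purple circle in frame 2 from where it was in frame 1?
0.5

The purple circle moved from (3.5, 1.2) to (3.5, 1.7), a distance of √(0.0² + 0.5²) ≈ 0.5.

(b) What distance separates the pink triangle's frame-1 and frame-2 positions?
1.8

The pink triangle moved from (6.5, 3.7) to (8.3, 3.8), a distance of √(1.8² + 0.1²) ≈ 1.8.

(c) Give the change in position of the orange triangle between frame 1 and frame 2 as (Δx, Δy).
(-0.6, -1.7)

The orange triangle was at (7.0, 5.1) in frame 1 and (6.4, 3.4) in frame 2.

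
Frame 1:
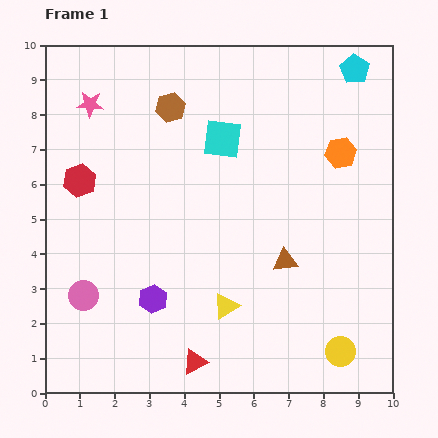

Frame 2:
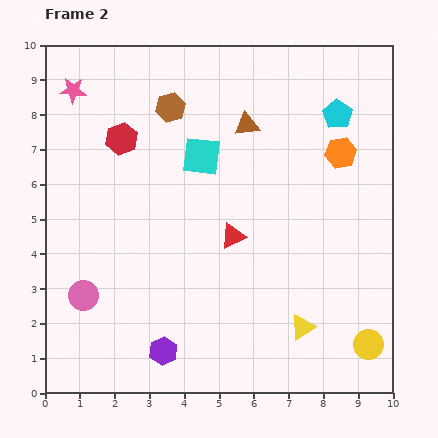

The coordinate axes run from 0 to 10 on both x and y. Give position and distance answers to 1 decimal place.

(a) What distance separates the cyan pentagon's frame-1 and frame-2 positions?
1.4

The cyan pentagon moved from (8.9, 9.3) to (8.4, 8.0), a distance of √(0.5² + 1.3²) ≈ 1.4.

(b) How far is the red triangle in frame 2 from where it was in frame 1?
3.8

The red triangle moved from (4.3, 0.9) to (5.4, 4.5), a distance of √(1.1² + 3.6²) ≈ 3.8.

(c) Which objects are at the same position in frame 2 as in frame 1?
the pink circle, the orange hexagon, the brown hexagon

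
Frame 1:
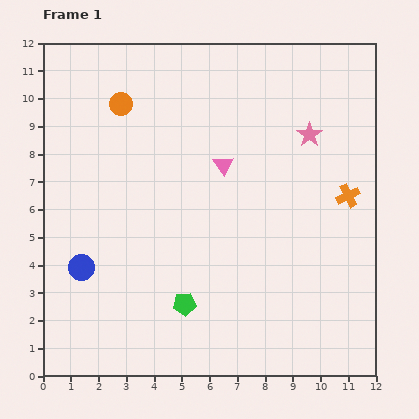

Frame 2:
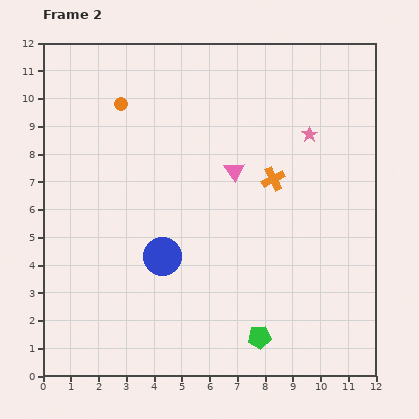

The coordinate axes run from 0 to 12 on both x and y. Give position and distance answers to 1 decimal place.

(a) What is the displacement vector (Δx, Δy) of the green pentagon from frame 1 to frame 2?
(2.7, -1.2)

The green pentagon was at (5.1, 2.6) in frame 1 and (7.8, 1.4) in frame 2.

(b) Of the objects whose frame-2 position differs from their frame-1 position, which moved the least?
the pink triangle

(moved 0.4)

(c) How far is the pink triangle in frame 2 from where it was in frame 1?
0.4

The pink triangle moved from (6.5, 7.6) to (6.9, 7.4), a distance of √(0.4² + 0.2²) ≈ 0.4.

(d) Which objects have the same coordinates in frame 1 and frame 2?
the orange circle, the pink star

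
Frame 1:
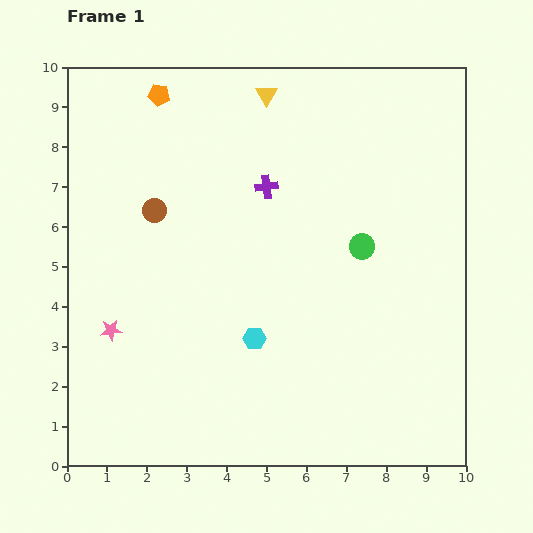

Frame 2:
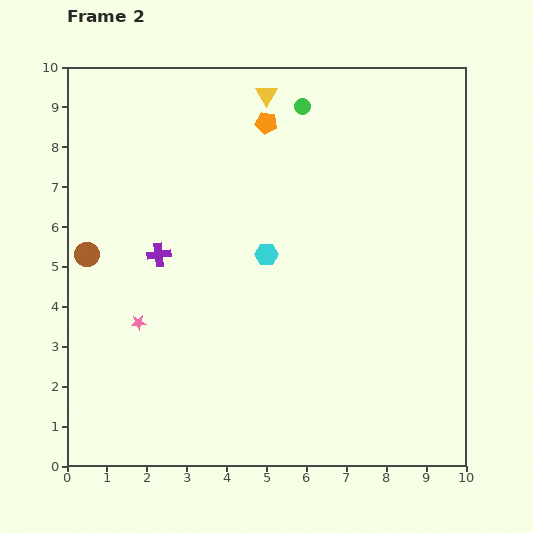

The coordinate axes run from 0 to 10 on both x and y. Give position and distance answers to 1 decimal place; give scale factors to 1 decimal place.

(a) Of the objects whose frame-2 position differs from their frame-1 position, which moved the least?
the pink star

(moved 0.7)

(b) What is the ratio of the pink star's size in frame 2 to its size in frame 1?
0.7×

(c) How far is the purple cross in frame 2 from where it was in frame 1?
3.2

The purple cross moved from (5.0, 7.0) to (2.3, 5.3), a distance of √(2.7² + 1.7²) ≈ 3.2.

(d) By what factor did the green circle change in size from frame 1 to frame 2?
0.6×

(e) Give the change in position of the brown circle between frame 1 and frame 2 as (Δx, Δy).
(-1.7, -1.1)

The brown circle was at (2.2, 6.4) in frame 1 and (0.5, 5.3) in frame 2.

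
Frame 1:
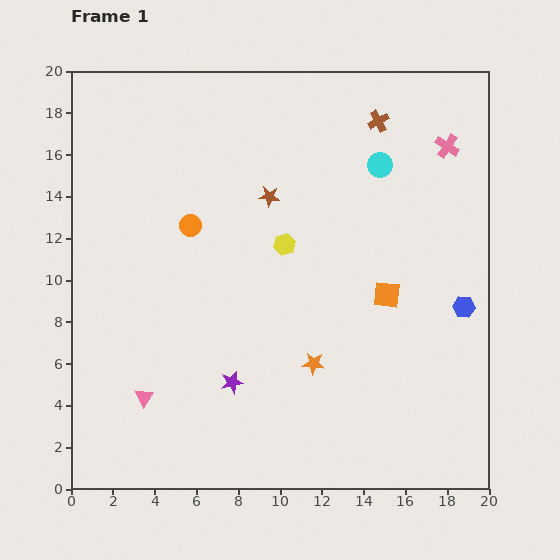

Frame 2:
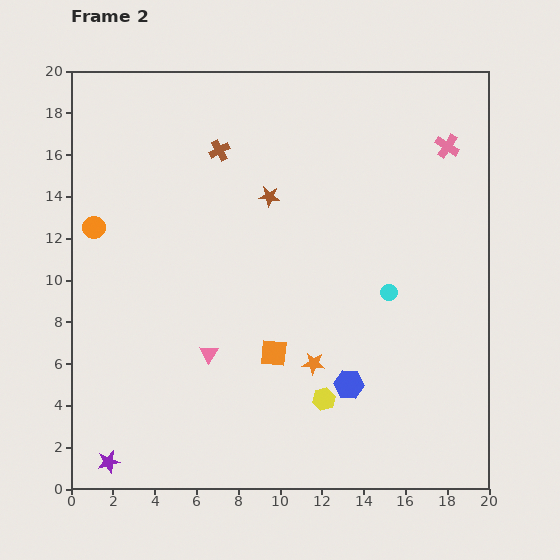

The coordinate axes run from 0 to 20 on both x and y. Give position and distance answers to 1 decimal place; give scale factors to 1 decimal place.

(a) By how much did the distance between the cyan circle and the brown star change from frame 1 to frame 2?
+1.8

Distance in frame 1: 5.5. Distance in frame 2: 7.3.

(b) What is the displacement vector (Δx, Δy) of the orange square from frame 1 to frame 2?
(-5.4, -2.8)

The orange square was at (15.1, 9.3) in frame 1 and (9.7, 6.5) in frame 2.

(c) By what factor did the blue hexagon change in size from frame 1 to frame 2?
1.3×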